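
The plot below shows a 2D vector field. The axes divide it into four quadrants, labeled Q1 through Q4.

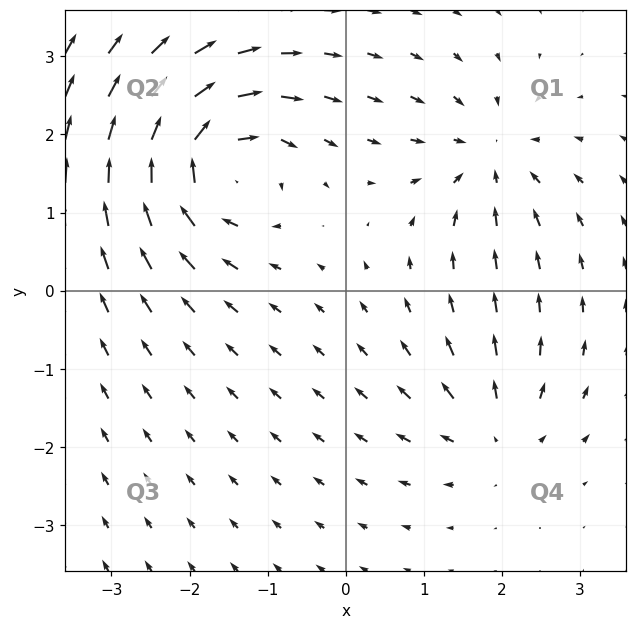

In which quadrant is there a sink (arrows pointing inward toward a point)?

Q1

The sink sits at approximately (1.8, 1.7), which lies in quadrant Q1. The divergence there is about -4, negative as expected for a sink.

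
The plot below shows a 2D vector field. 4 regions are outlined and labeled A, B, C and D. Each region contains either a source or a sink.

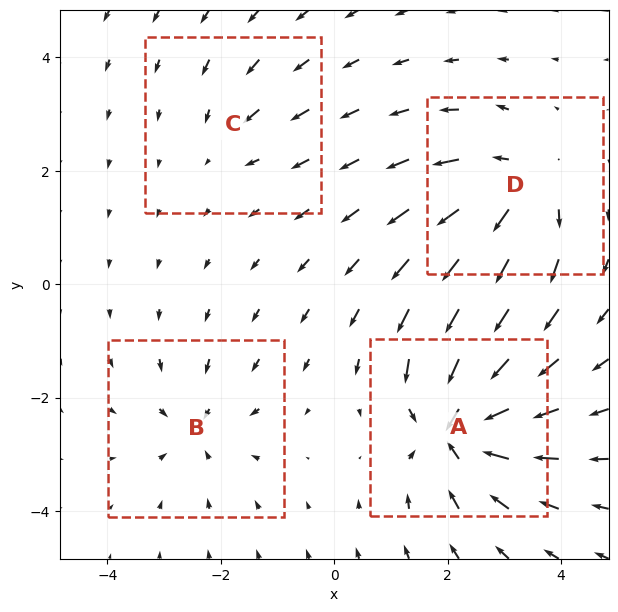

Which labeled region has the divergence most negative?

A

Divergence at each region's feature centre — A: about -8, B: about -4, C: about -3, D: about +6. Region A is most negative.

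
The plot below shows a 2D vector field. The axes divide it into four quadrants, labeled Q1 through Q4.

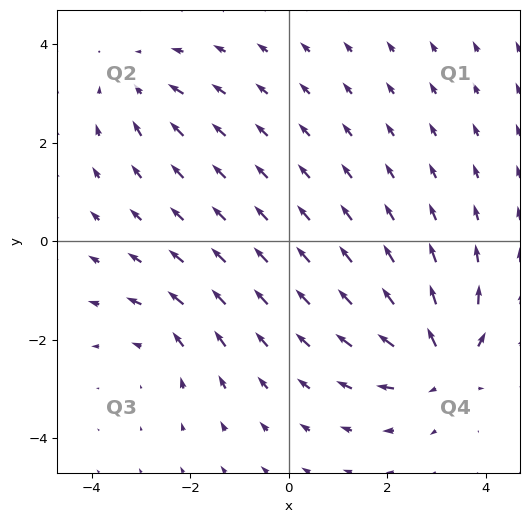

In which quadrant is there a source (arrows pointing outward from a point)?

The source sits at approximately (3.1, -2.5), which lies in quadrant Q4. The divergence there is about +6, positive as expected for a source.

Q4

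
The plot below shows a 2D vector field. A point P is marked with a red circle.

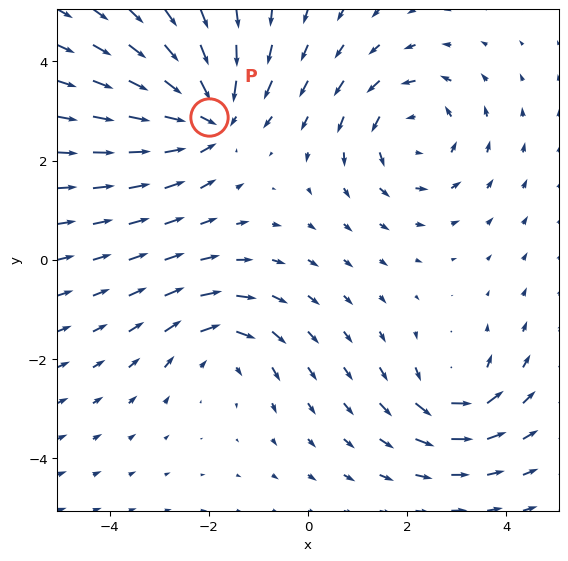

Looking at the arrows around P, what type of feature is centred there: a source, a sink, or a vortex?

sink

At P (-2.0, 2.9) the arrows converge inward. Divergence about -4, curl ≈0 — negative divergence with near-zero curl is a sink.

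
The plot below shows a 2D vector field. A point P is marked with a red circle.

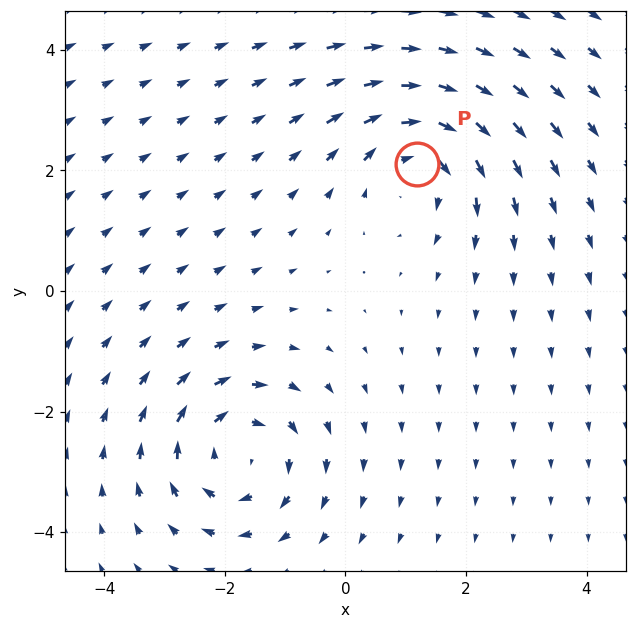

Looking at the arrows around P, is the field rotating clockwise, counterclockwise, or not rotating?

Near P at (1.2, 2.1) the arrows circulate clockwise. The curl (z-component) there is about -5; negative curl means clockwise rotation.

clockwise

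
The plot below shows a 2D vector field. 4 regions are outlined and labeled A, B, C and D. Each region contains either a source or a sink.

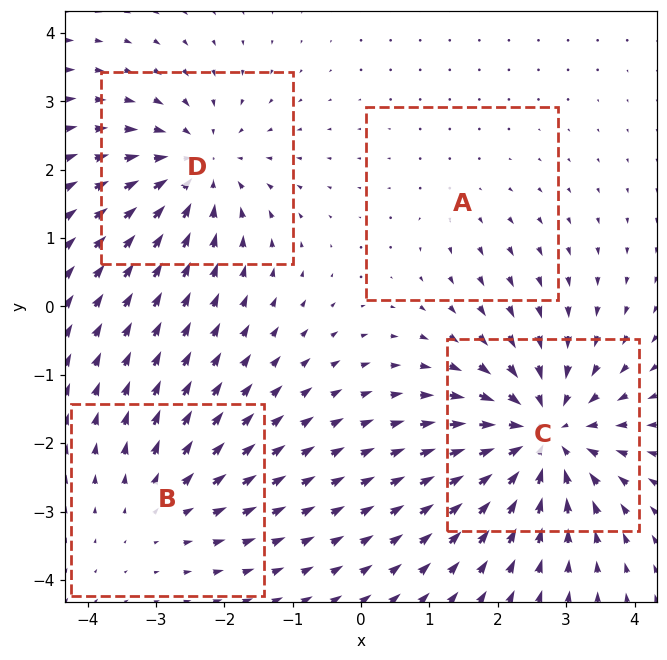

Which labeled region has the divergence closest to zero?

A

Divergence at each region's feature centre — A: about +2, B: about +3, C: about -7, D: about -5. Region A is closest to zero.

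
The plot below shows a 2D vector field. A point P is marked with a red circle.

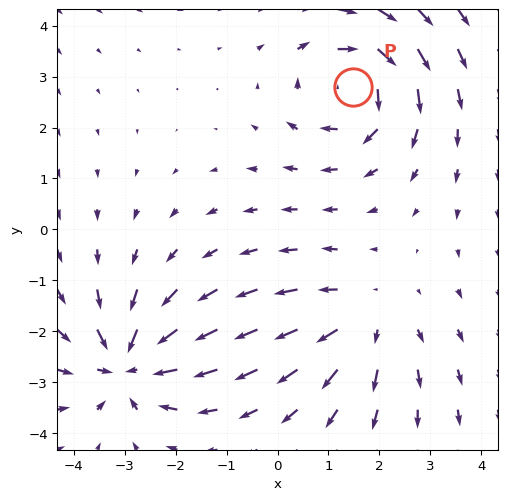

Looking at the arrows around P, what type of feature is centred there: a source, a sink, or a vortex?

vortex

At P (1.5, 2.8) the arrows circulate clockwise. Divergence ≈0, curl about -4 — near-zero divergence with nonzero curl is a vortex.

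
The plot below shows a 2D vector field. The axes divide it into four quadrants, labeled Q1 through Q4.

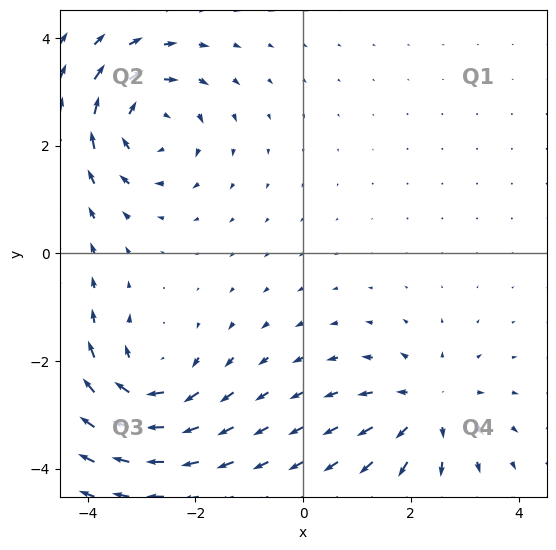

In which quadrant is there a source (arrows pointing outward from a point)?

The source sits at approximately (2.3, -2.9), which lies in quadrant Q4. The divergence there is about +4, positive as expected for a source.

Q4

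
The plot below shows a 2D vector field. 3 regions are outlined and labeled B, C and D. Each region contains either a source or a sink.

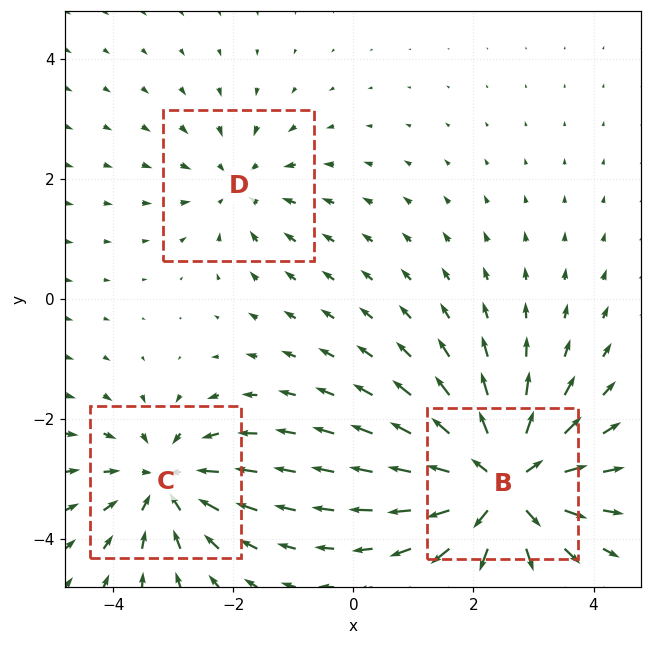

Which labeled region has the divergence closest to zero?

Divergence at each region's feature centre — B: about +5, C: about -4, D: about -2. Region D is closest to zero.

D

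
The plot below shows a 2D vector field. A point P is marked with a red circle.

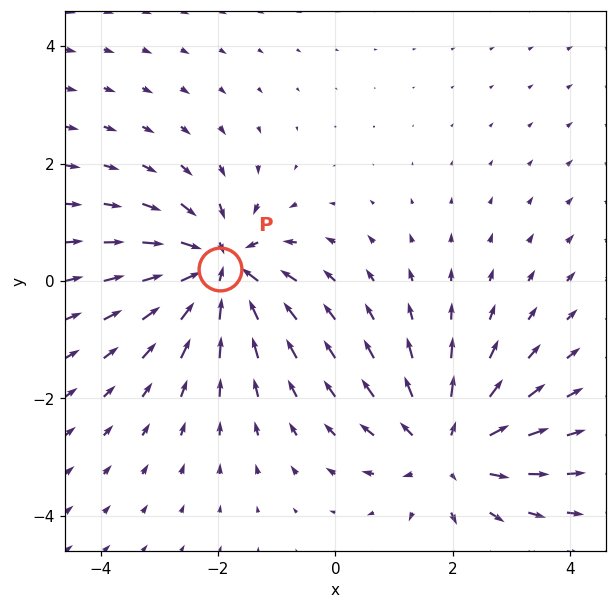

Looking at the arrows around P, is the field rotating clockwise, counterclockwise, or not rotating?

not rotating

Near P at (-2.0, 0.2) the arrows show no circulation. The curl there is ≈0.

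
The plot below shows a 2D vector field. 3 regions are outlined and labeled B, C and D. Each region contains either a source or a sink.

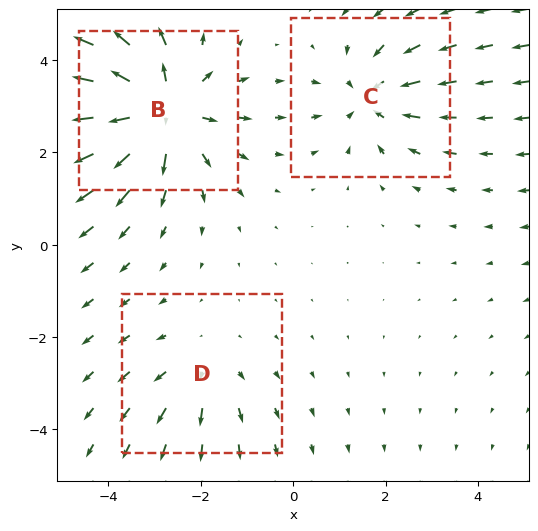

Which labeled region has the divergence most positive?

Divergence at each region's feature centre — B: about +5, C: about -3, D: about +2. Region B is most positive.

B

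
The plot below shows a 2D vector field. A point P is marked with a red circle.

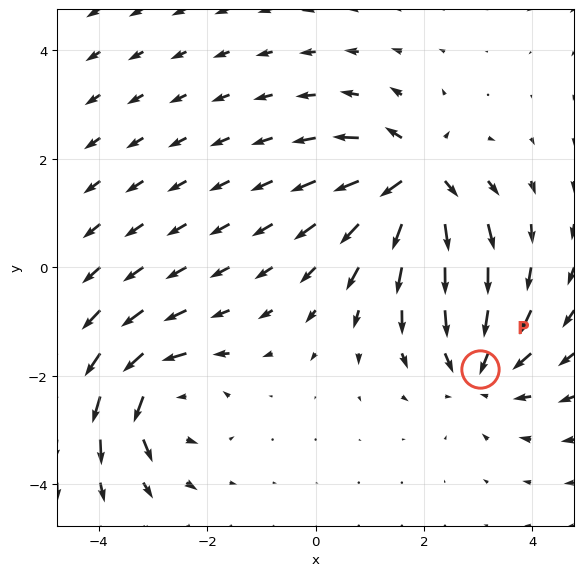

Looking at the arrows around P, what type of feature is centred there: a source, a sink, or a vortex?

sink

At P (3.0, -1.9) the arrows converge inward. Divergence about -4, curl ≈0 — negative divergence with near-zero curl is a sink.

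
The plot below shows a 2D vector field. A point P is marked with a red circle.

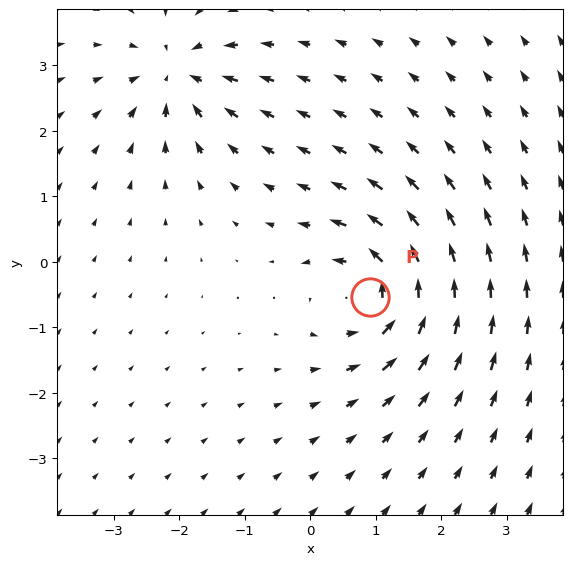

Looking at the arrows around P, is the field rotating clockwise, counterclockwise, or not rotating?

counterclockwise

Near P at (0.9, -0.5) the arrows circulate counterclockwise. The curl (z-component) there is about +6; positive curl means counterclockwise rotation.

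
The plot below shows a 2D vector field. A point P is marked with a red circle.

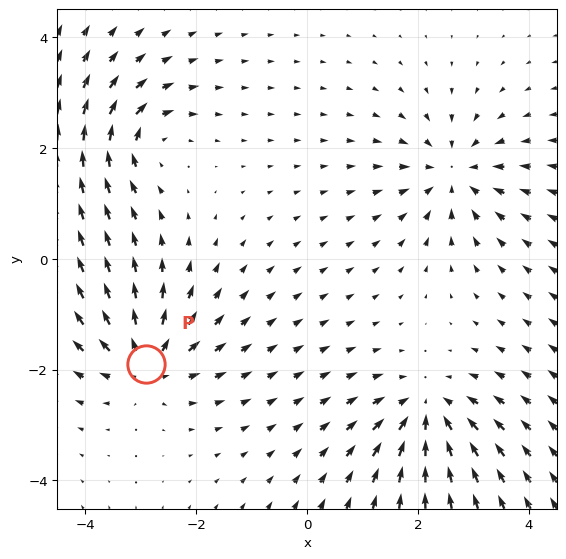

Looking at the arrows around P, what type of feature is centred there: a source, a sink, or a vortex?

At P (-2.9, -1.9) the arrows spread outward. Divergence about +5, curl ≈0 — positive divergence with near-zero curl is a source.

source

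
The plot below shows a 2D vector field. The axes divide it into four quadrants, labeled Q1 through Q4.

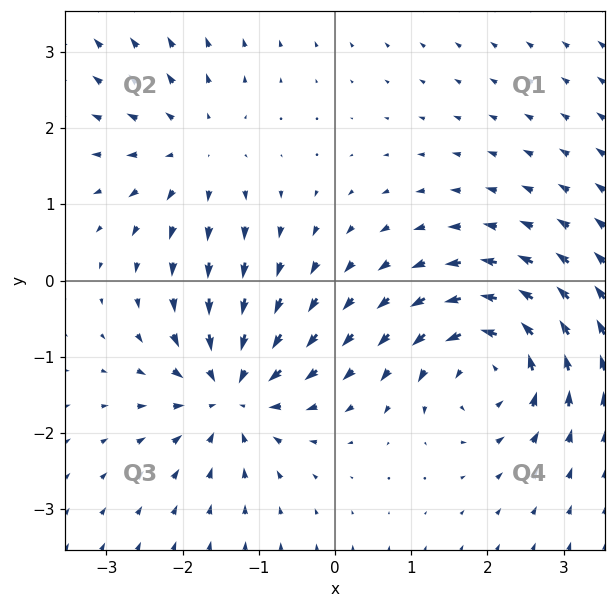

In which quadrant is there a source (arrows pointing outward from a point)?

Q2

The source sits at approximately (-1.8, 1.7), which lies in quadrant Q2. The divergence there is about +3, positive as expected for a source.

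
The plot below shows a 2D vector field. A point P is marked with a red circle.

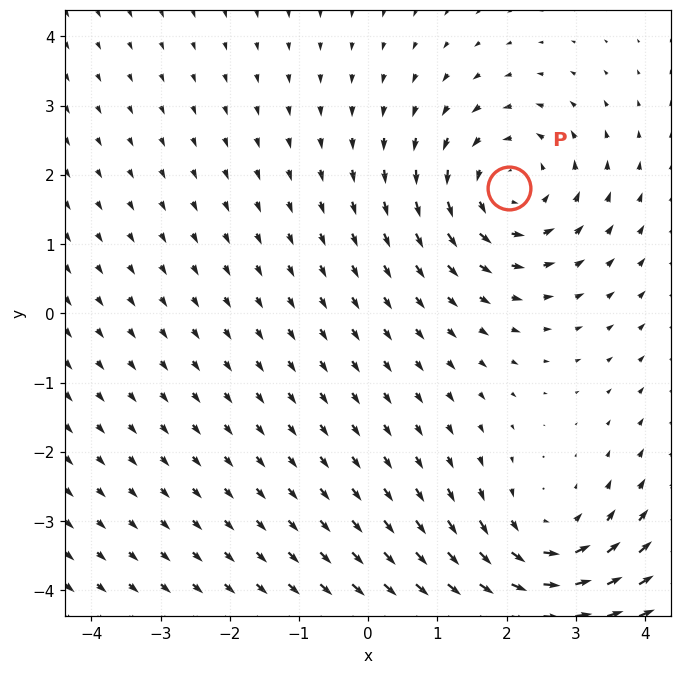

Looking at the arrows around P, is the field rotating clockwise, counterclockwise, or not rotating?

Near P at (2.0, 1.8) the arrows circulate counterclockwise. The curl (z-component) there is about +3; positive curl means counterclockwise rotation.

counterclockwise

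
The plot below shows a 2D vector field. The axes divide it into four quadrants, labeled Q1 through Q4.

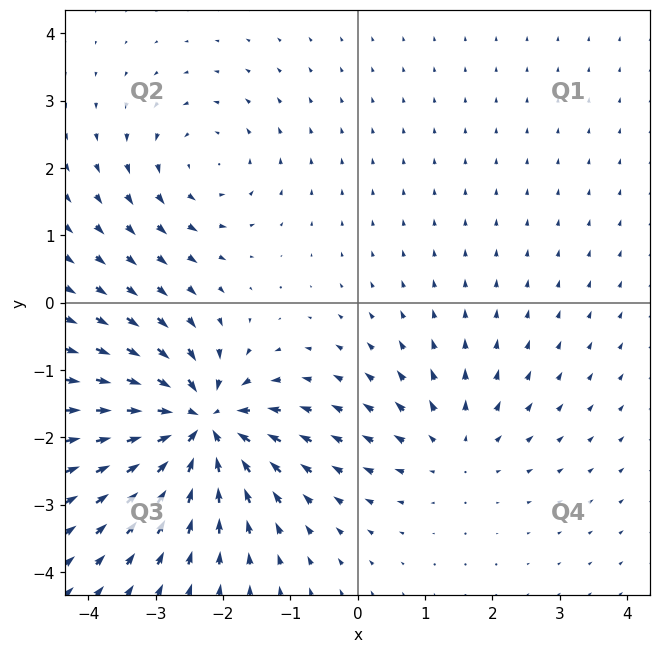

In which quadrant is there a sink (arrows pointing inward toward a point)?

Q3

The sink sits at approximately (-2.3, -1.8), which lies in quadrant Q3. The divergence there is about -7, negative as expected for a sink.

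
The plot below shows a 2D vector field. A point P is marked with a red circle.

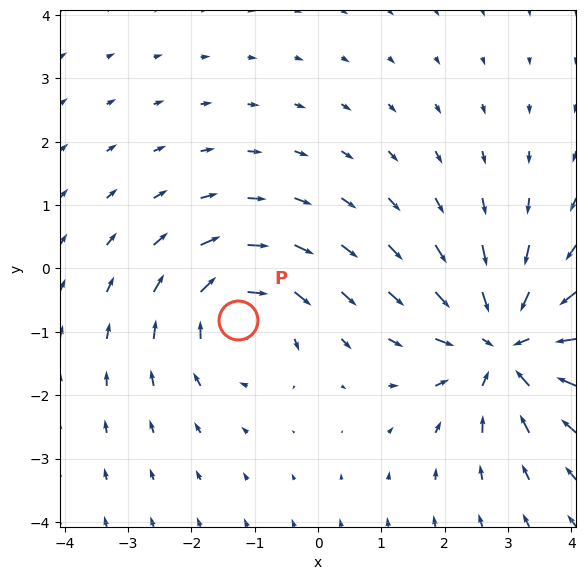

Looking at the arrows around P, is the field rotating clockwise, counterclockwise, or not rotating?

clockwise

Near P at (-1.3, -0.8) the arrows circulate clockwise. The curl (z-component) there is about -3; negative curl means clockwise rotation.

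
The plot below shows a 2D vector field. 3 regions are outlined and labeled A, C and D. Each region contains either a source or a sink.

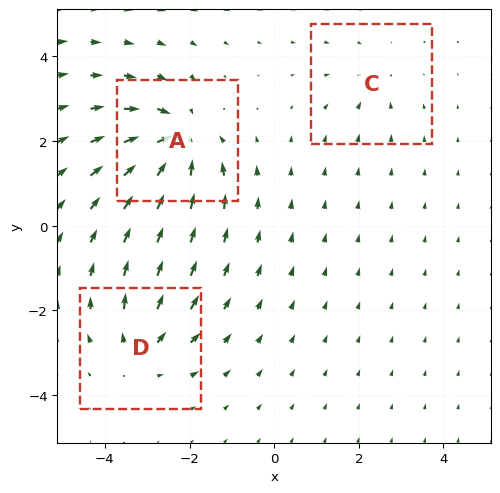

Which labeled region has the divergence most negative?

A

Divergence at each region's feature centre — A: about -6, C: about -2, D: about +4. Region A is most negative.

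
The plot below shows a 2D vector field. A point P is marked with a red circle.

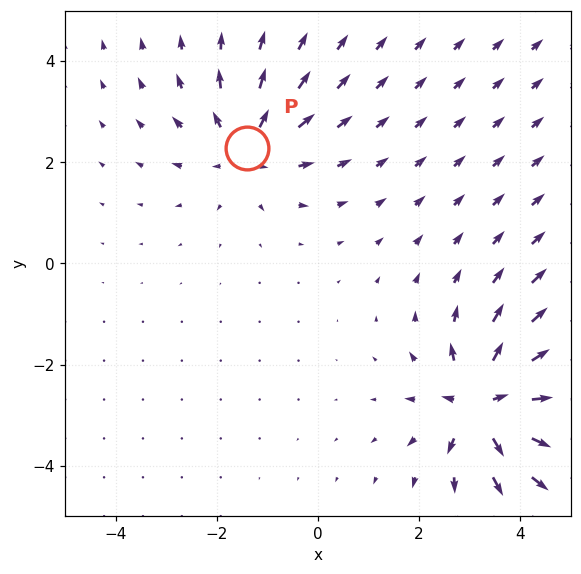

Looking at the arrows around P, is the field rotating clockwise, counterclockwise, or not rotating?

not rotating

Near P at (-1.4, 2.3) the arrows show no circulation. The curl there is ≈0.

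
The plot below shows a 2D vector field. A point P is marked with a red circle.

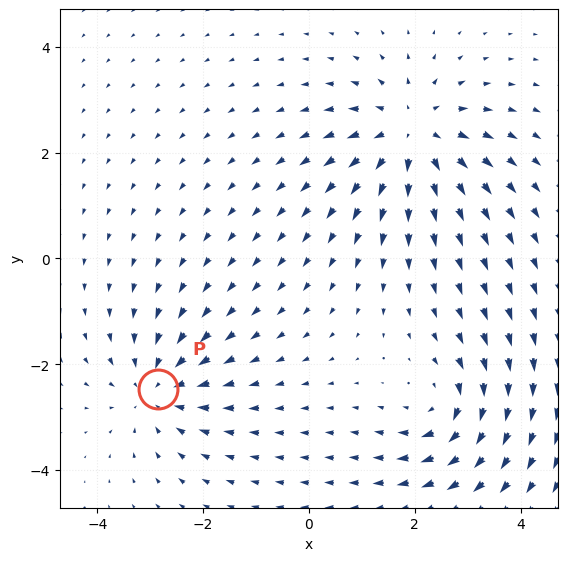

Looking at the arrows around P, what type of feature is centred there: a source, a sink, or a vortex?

sink

At P (-2.9, -2.5) the arrows converge inward. Divergence about -4, curl ≈0 — negative divergence with near-zero curl is a sink.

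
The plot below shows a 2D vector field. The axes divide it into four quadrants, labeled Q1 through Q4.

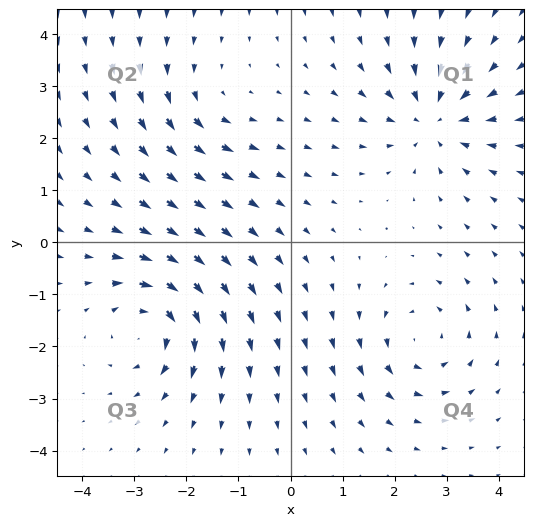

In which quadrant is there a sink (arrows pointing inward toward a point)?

Q1

The sink sits at approximately (2.8, 2.4), which lies in quadrant Q1. The divergence there is about -5, negative as expected for a sink.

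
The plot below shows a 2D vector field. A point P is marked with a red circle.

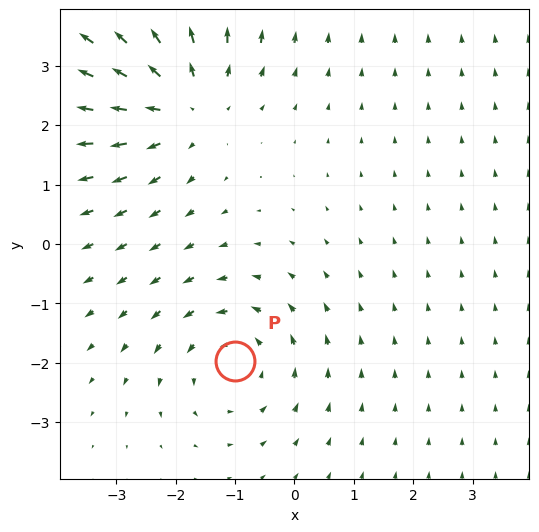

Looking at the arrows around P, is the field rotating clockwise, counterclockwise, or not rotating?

counterclockwise

Near P at (-1.0, -2.0) the arrows circulate counterclockwise. The curl (z-component) there is about +3; positive curl means counterclockwise rotation.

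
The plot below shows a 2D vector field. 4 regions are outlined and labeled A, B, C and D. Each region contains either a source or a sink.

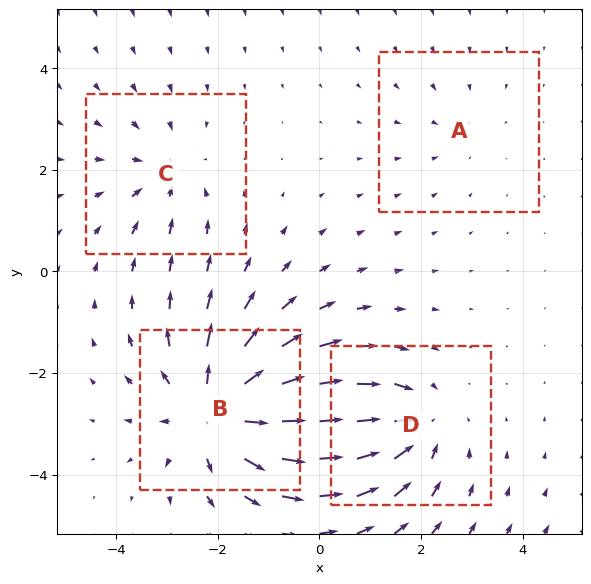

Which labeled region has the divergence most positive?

B

Divergence at each region's feature centre — A: about -2, B: about +6, C: about -3, D: about -4. Region B is most positive.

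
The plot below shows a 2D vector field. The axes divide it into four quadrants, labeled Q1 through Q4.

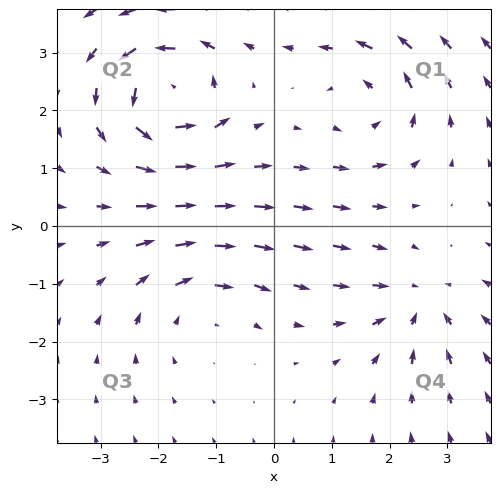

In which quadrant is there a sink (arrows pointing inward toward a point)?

The sink sits at approximately (2.5, -1.4), which lies in quadrant Q4. The divergence there is about -3, negative as expected for a sink.

Q4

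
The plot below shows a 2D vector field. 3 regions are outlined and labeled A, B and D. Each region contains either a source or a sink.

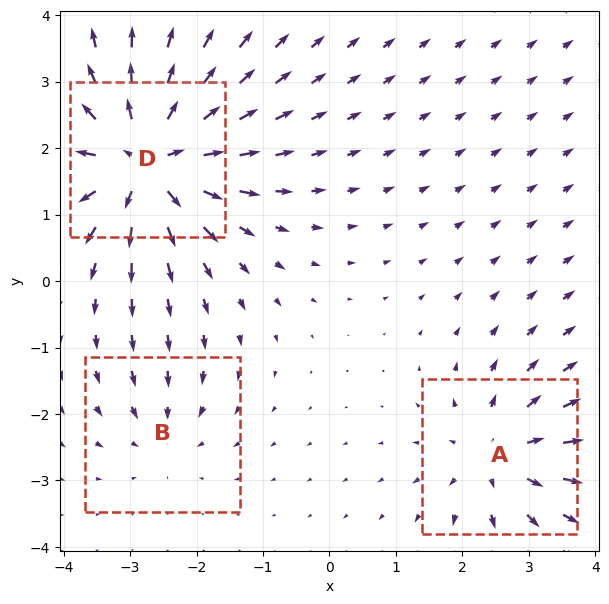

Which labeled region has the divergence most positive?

Divergence at each region's feature centre — A: about +4, B: about -2, D: about +6. Region D is most positive.

D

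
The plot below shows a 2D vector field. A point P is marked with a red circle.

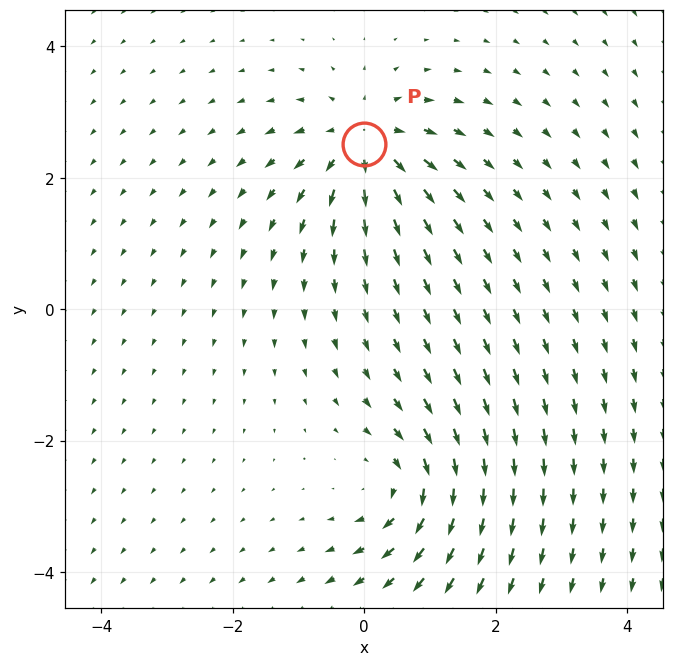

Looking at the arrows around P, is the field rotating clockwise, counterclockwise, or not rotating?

not rotating

Near P at (0.0, 2.5) the arrows show no circulation. The curl there is ≈0.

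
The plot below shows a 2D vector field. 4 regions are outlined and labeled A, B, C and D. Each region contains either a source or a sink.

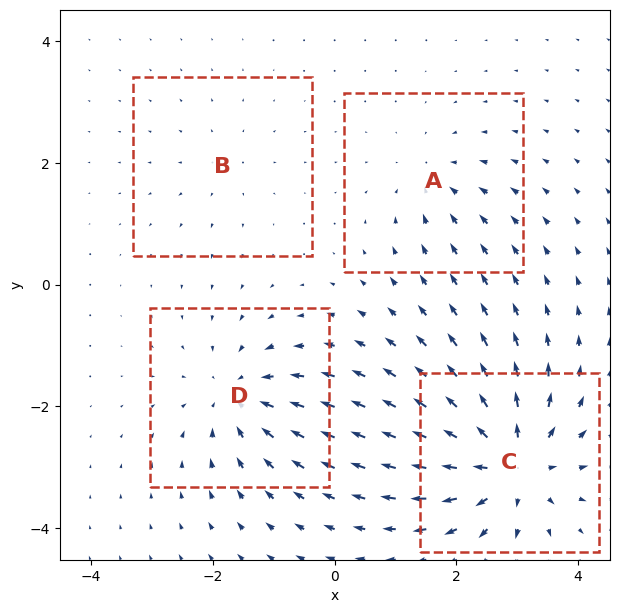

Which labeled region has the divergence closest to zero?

Divergence at each region's feature centre — A: about -3, B: about +2, C: about +8, D: about -5. Region B is closest to zero.

B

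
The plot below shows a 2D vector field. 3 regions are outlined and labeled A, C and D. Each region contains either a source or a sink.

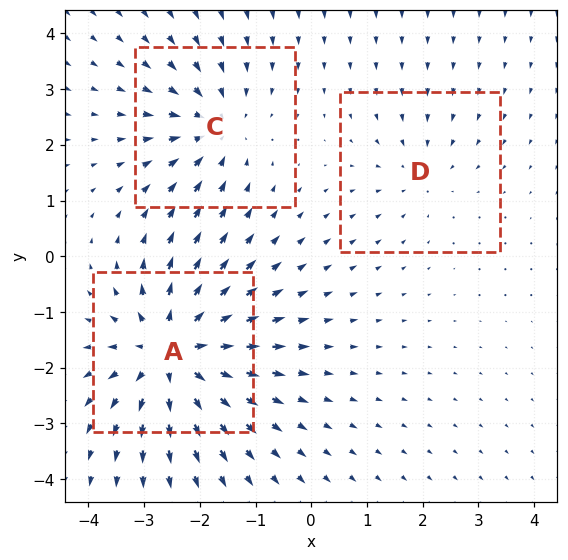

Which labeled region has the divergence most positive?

A

Divergence at each region's feature centre — A: about +5, C: about -3, D: about -2. Region A is most positive.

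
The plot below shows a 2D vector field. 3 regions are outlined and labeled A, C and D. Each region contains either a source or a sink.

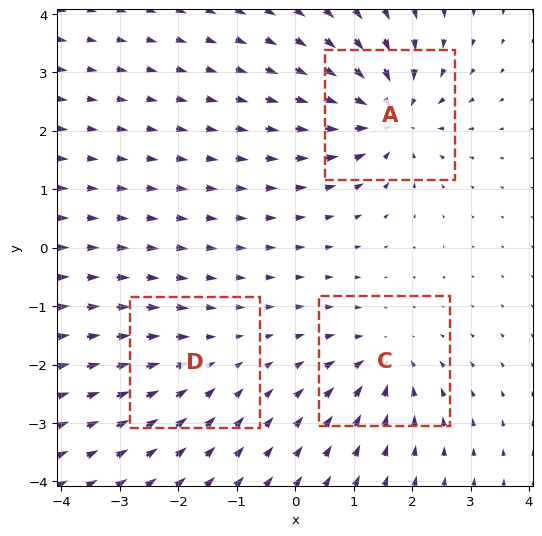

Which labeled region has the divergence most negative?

Divergence at each region's feature centre — A: about -6, C: about -4, D: about -2. Region A is most negative.

A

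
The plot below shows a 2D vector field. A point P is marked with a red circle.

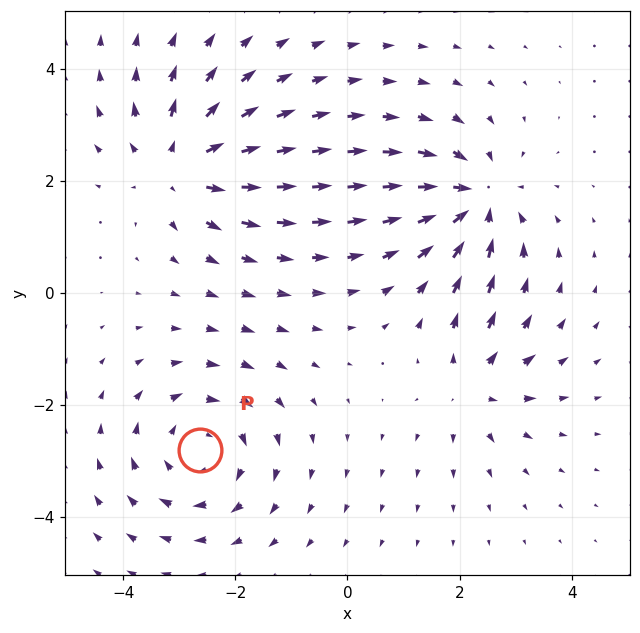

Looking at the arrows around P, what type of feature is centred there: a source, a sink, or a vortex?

At P (-2.6, -2.8) the arrows circulate clockwise. Divergence ≈0, curl about -4 — near-zero divergence with nonzero curl is a vortex.

vortex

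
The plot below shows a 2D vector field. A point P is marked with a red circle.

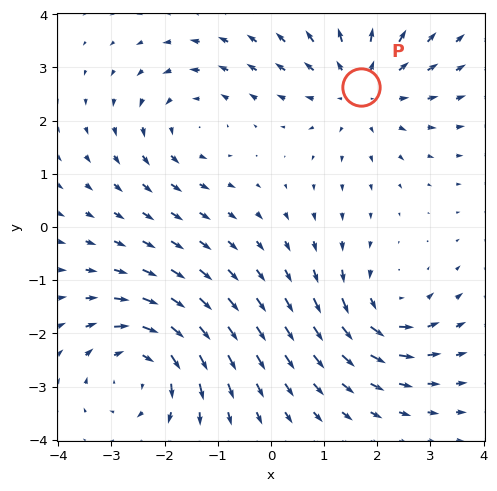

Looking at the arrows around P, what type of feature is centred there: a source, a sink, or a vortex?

source

At P (1.7, 2.6) the arrows spread outward. Divergence about +3, curl ≈0 — positive divergence with near-zero curl is a source.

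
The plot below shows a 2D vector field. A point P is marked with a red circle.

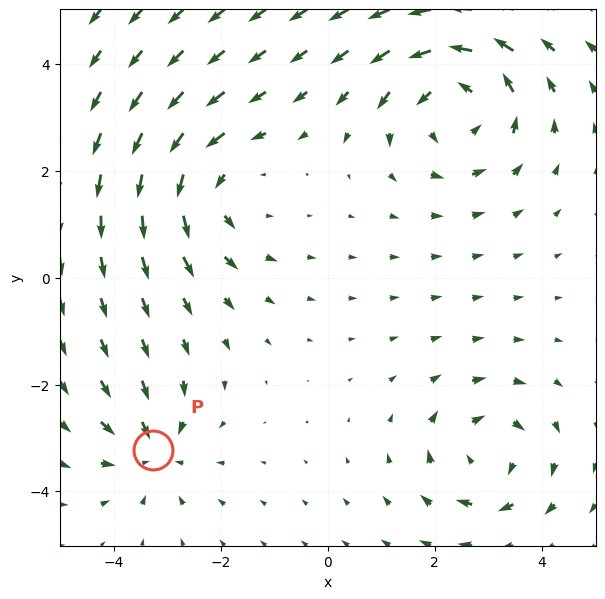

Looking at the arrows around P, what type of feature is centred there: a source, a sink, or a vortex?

At P (-3.3, -3.2) the arrows converge inward. Divergence about -3, curl ≈0 — negative divergence with near-zero curl is a sink.

sink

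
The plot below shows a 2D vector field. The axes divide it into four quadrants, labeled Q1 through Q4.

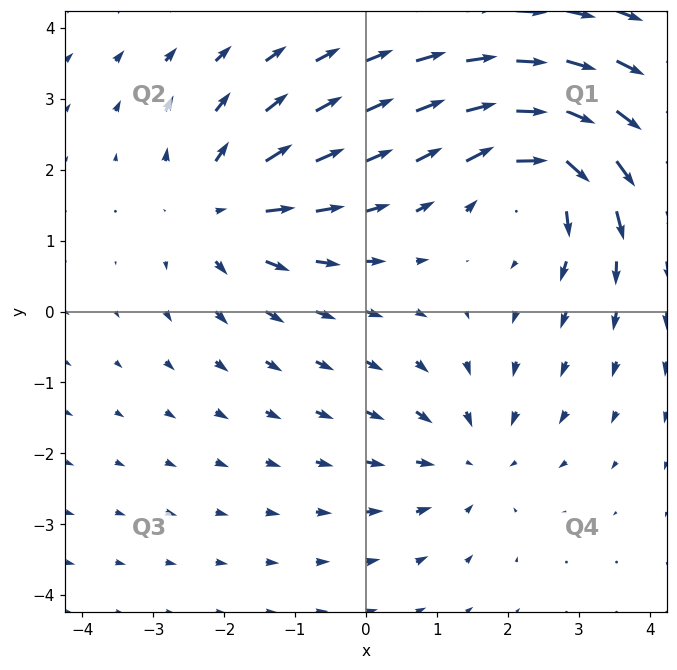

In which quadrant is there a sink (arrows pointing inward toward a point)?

The sink sits at approximately (1.5, -2.1), which lies in quadrant Q4. The divergence there is about -3, negative as expected for a sink.

Q4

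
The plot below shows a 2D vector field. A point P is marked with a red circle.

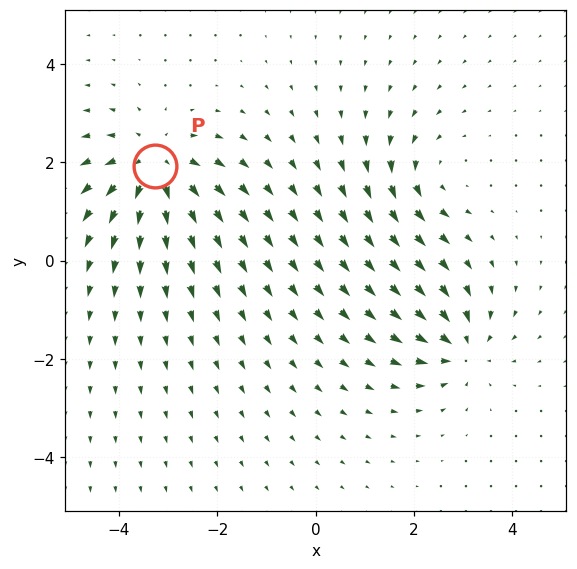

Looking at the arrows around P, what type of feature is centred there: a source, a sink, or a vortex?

source

At P (-3.3, 1.9) the arrows spread outward. Divergence about +5, curl ≈0 — positive divergence with near-zero curl is a source.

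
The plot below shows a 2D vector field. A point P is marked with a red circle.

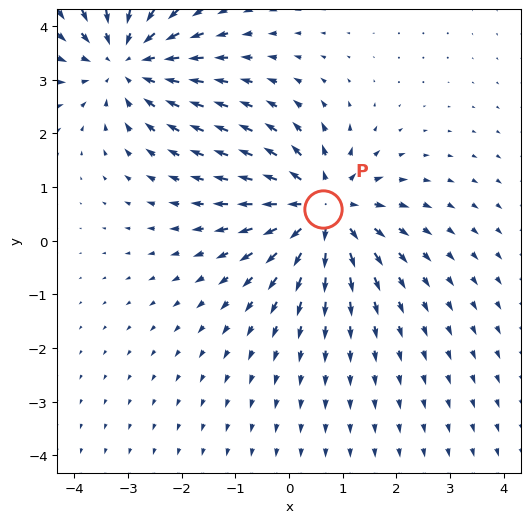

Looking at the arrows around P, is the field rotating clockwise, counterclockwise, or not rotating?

not rotating

Near P at (0.6, 0.6) the arrows show no circulation. The curl there is ≈0.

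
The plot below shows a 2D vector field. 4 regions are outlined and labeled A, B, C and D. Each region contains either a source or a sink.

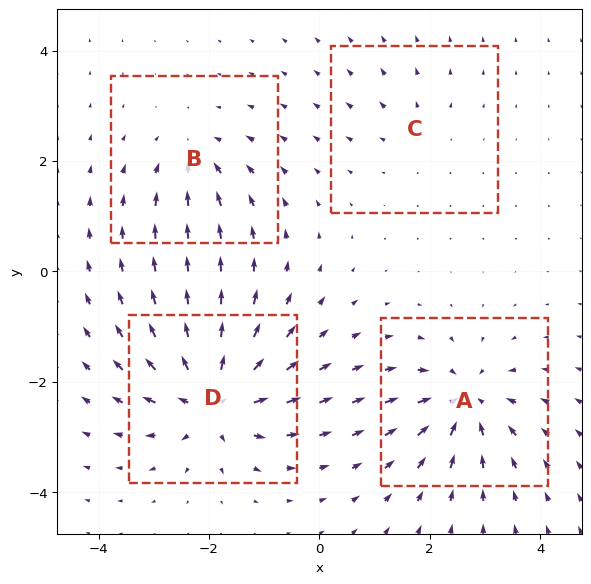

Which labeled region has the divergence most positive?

D

Divergence at each region's feature centre — A: about -6, B: about -4, C: about +2, D: about +8. Region D is most positive.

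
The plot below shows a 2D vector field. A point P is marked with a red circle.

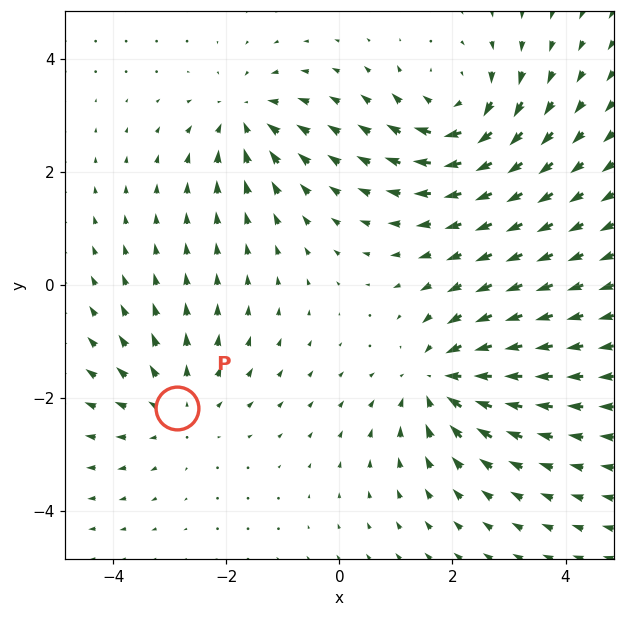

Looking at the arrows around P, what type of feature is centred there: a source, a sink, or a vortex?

At P (-2.9, -2.2) the arrows spread outward. Divergence about +3, curl ≈0 — positive divergence with near-zero curl is a source.

source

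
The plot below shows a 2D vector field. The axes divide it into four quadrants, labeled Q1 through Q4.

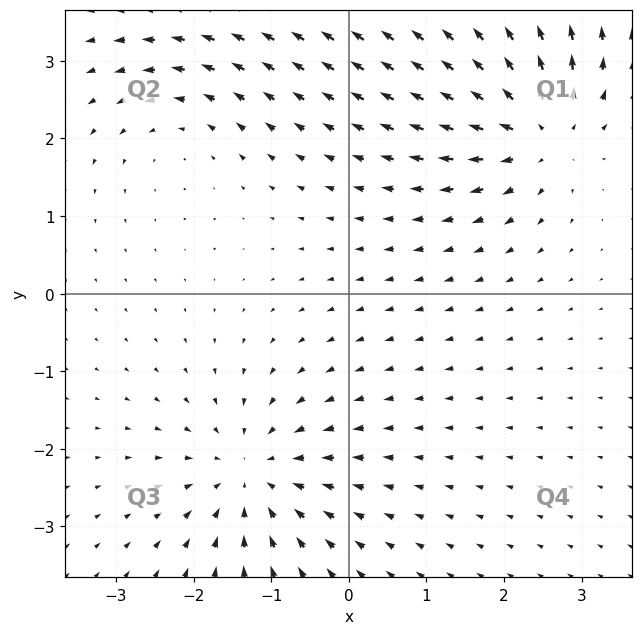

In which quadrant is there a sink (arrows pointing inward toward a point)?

Q3

The sink sits at approximately (-1.2, -2.3), which lies in quadrant Q3. The divergence there is about -5, negative as expected for a sink.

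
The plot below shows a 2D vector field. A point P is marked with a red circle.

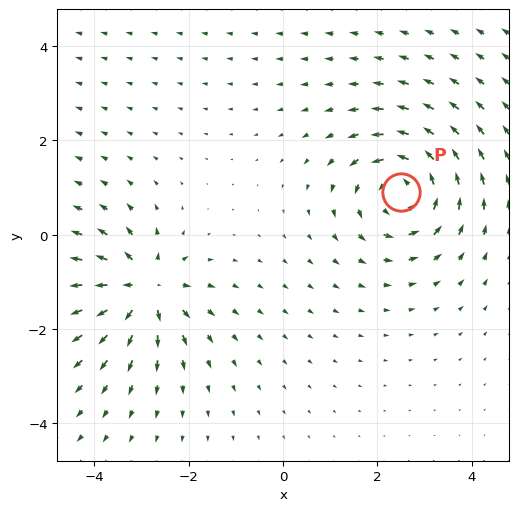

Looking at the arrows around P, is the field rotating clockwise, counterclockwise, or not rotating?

Near P at (2.5, 0.9) the arrows circulate counterclockwise. The curl (z-component) there is about +5; positive curl means counterclockwise rotation.

counterclockwise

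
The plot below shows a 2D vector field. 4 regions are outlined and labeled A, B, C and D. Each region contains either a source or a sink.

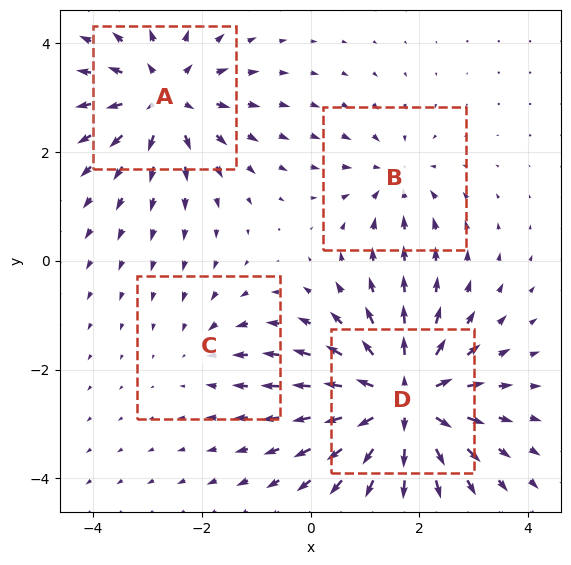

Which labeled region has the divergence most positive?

D

Divergence at each region's feature centre — A: about +5, B: about -3, C: about -2, D: about +8. Region D is most positive.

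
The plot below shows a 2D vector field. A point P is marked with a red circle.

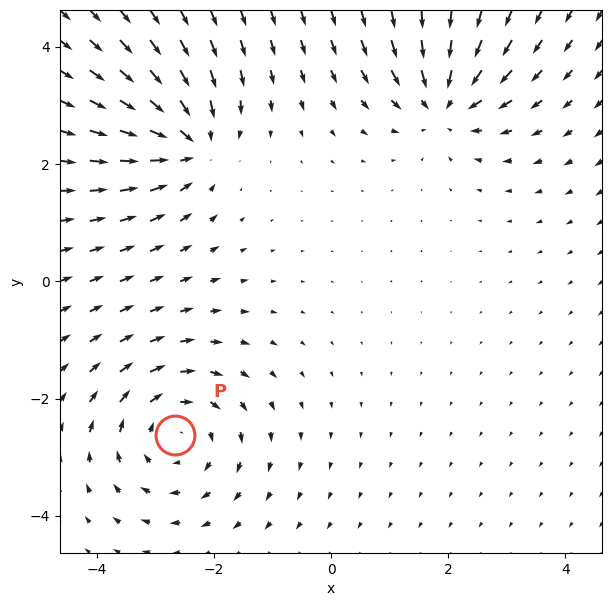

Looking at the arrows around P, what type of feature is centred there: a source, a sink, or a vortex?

vortex

At P (-2.7, -2.6) the arrows circulate clockwise. Divergence ≈0, curl about -4 — near-zero divergence with nonzero curl is a vortex.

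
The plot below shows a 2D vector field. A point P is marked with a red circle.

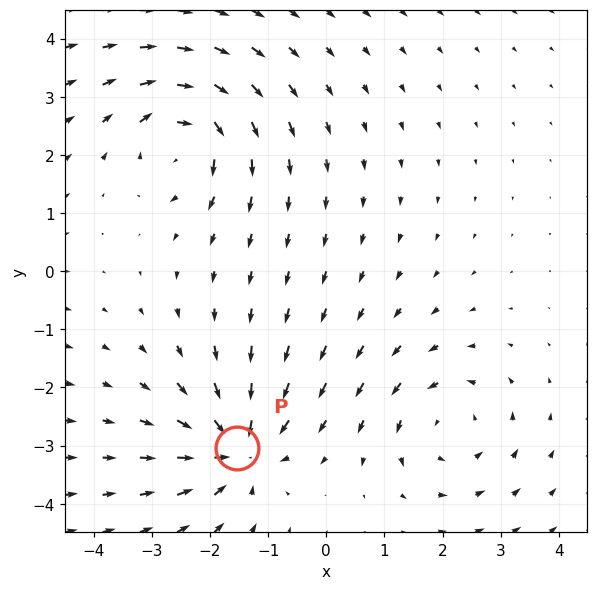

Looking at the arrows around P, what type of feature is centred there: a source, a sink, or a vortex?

sink

At P (-1.5, -3.0) the arrows converge inward. Divergence about -5, curl ≈0 — negative divergence with near-zero curl is a sink.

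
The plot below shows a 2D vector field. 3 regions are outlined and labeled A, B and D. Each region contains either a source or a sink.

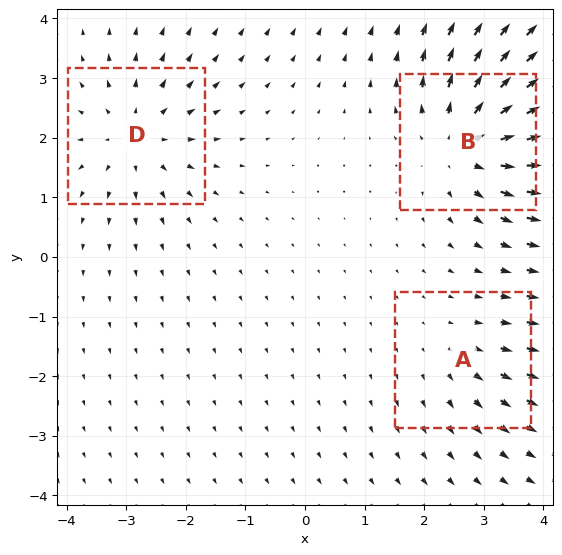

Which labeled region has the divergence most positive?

Divergence at each region's feature centre — A: about +2, B: about +5, D: about +4. Region B is most positive.

B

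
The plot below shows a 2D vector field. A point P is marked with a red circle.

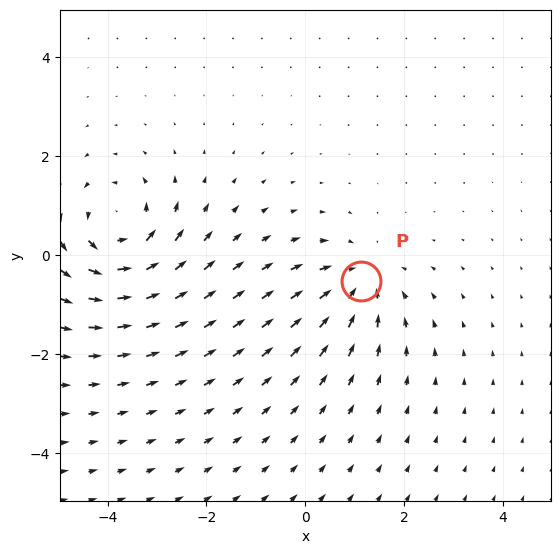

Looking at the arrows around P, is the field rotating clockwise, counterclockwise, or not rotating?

not rotating

Near P at (1.1, -0.5) the arrows show no circulation. The curl there is ≈0.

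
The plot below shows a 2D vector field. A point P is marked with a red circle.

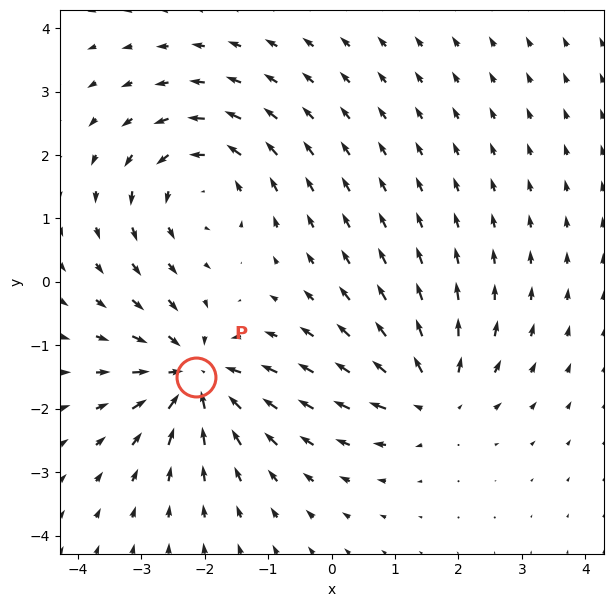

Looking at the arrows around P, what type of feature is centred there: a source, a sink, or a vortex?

sink

At P (-2.1, -1.5) the arrows converge inward. Divergence about -6, curl ≈0 — negative divergence with near-zero curl is a sink.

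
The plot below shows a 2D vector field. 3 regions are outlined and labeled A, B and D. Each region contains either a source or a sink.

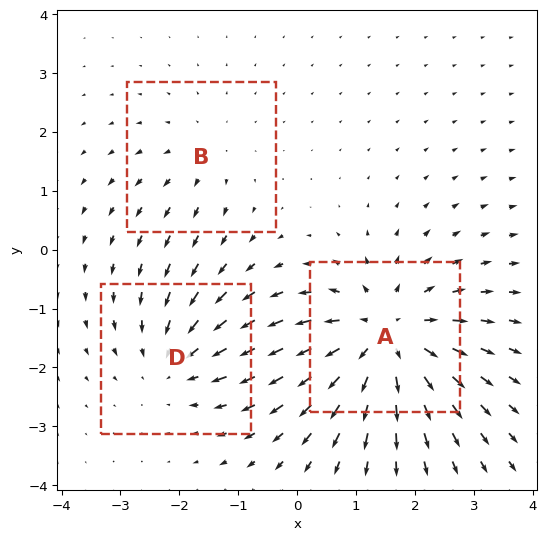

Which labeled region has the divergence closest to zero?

B

Divergence at each region's feature centre — A: about +5, B: about +2, D: about -3. Region B is closest to zero.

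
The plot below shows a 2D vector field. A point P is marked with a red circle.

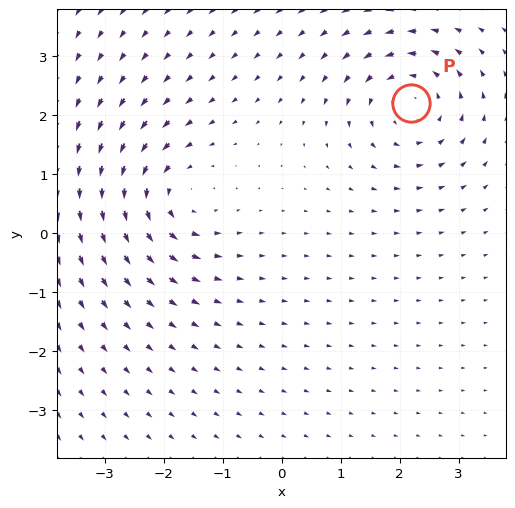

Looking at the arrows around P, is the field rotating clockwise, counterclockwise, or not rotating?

counterclockwise

Near P at (2.2, 2.2) the arrows circulate counterclockwise. The curl (z-component) there is about +4; positive curl means counterclockwise rotation.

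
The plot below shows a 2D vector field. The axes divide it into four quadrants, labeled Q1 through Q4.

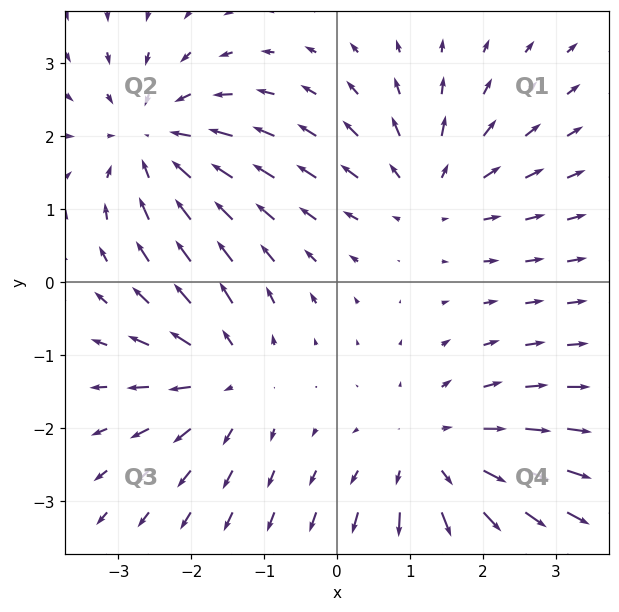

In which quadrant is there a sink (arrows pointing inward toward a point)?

Q2

The sink sits at approximately (-2.5, 1.9), which lies in quadrant Q2. The divergence there is about -4, negative as expected for a sink.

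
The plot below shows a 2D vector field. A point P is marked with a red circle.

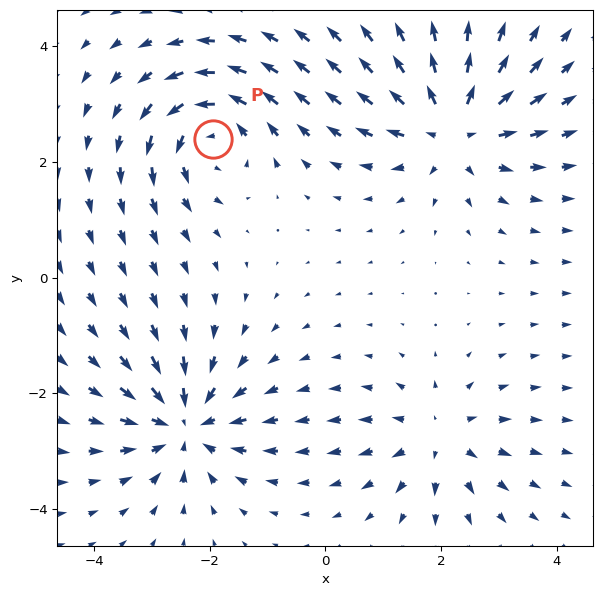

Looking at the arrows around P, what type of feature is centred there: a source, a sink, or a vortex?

At P (-1.9, 2.4) the arrows circulate counterclockwise. Divergence ≈0, curl about +5 — near-zero divergence with nonzero curl is a vortex.

vortex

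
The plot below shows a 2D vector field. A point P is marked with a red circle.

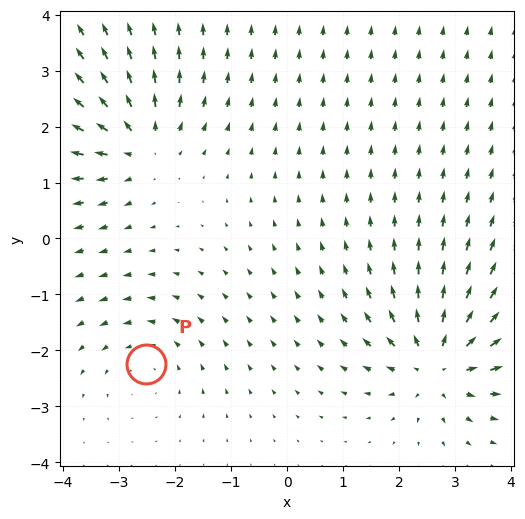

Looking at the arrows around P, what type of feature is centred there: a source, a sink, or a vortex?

vortex

At P (-2.5, -2.2) the arrows circulate counterclockwise. Divergence ≈0, curl about +3 — near-zero divergence with nonzero curl is a vortex.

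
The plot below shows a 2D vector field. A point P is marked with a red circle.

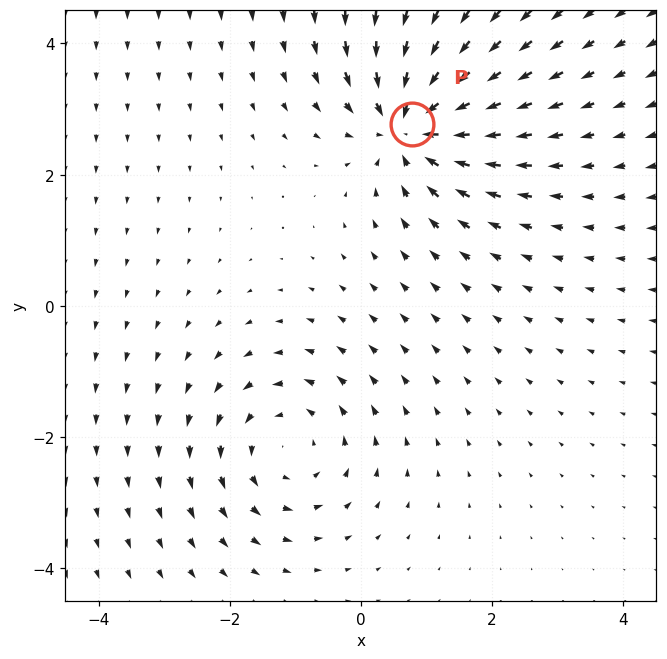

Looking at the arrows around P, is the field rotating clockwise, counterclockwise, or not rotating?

not rotating

Near P at (0.8, 2.8) the arrows show no circulation. The curl there is ≈0.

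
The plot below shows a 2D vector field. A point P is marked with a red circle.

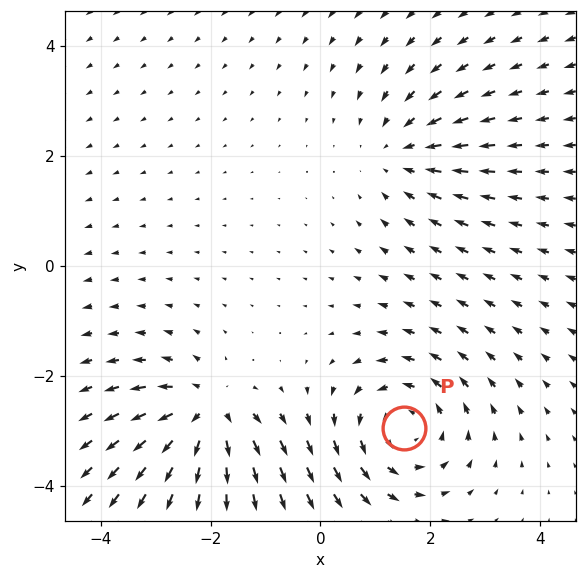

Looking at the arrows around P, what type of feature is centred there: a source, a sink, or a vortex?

vortex

At P (1.5, -2.9) the arrows circulate counterclockwise. Divergence ≈0, curl about +3 — near-zero divergence with nonzero curl is a vortex.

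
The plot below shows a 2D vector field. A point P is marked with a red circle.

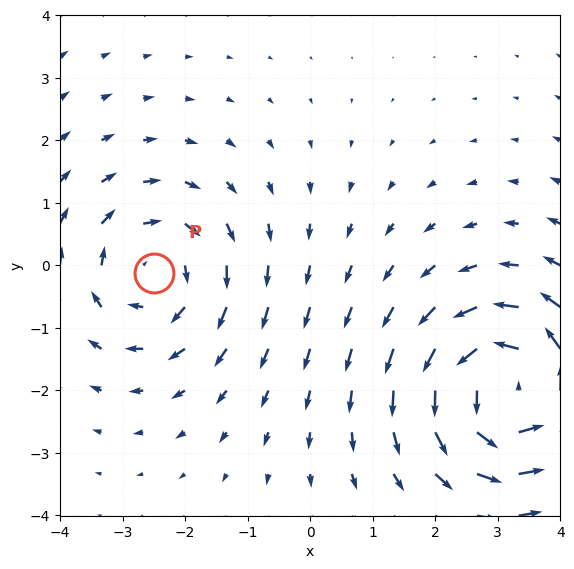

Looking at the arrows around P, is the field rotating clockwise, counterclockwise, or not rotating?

Near P at (-2.5, -0.1) the arrows circulate clockwise. The curl (z-component) there is about -3; negative curl means clockwise rotation.

clockwise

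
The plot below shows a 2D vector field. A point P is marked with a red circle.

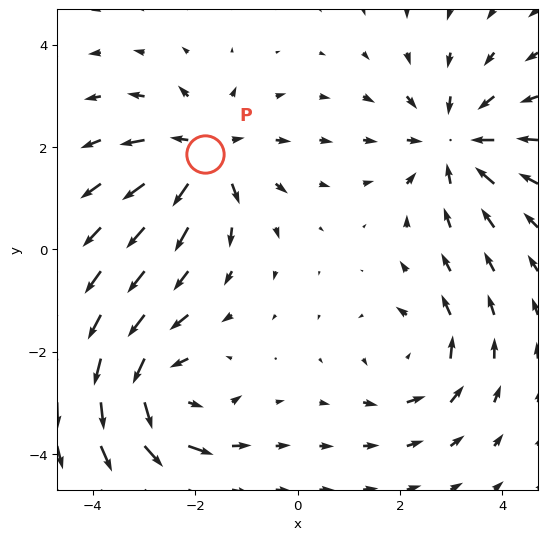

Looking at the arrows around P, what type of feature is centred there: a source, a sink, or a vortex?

source

At P (-1.8, 1.9) the arrows spread outward. Divergence about +5, curl ≈0 — positive divergence with near-zero curl is a source.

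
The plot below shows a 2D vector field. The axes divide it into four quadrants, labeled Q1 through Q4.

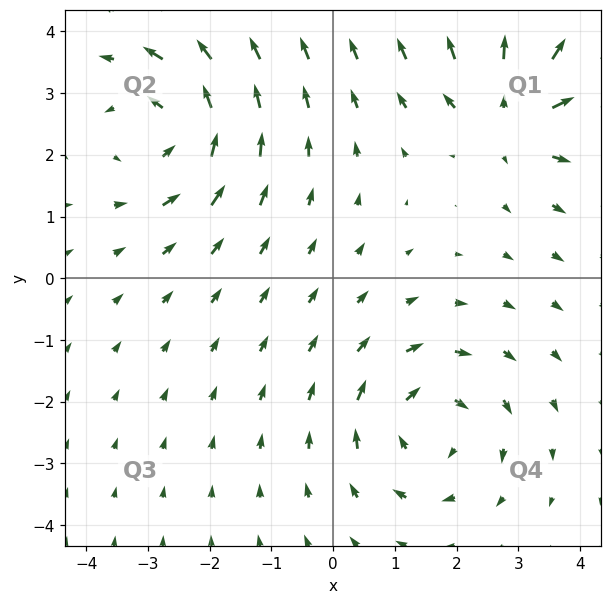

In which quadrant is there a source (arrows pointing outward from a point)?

The source sits at approximately (2.9, 2.7), which lies in quadrant Q1. The divergence there is about +5, positive as expected for a source.

Q1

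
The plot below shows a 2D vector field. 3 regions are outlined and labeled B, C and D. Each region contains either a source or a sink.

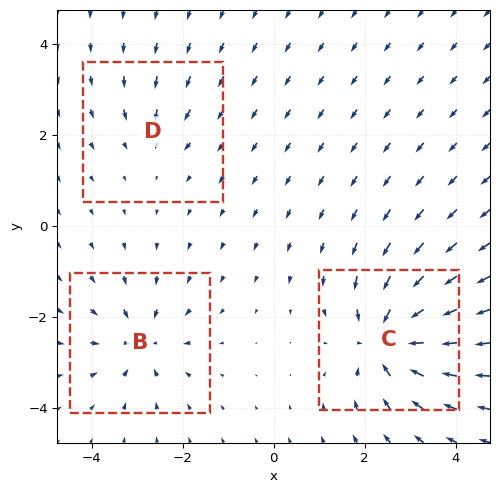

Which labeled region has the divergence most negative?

C

Divergence at each region's feature centre — B: about -4, C: about -6, D: about -2. Region C is most negative.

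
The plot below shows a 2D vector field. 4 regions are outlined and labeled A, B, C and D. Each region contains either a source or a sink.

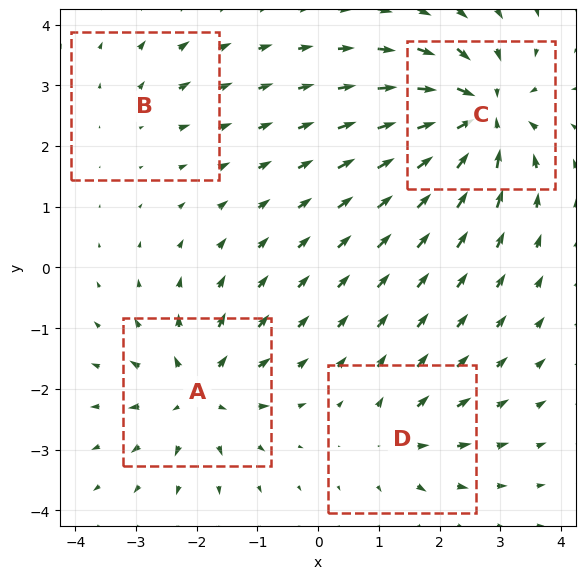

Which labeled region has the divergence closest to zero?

B

Divergence at each region's feature centre — A: about +6, B: about +2, C: about -8, D: about +4. Region B is closest to zero.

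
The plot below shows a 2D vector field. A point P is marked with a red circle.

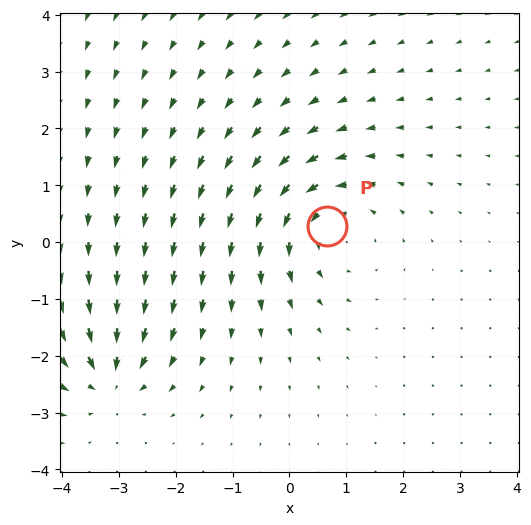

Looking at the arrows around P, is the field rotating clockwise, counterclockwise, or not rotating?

counterclockwise

Near P at (0.7, 0.3) the arrows circulate counterclockwise. The curl (z-component) there is about +4; positive curl means counterclockwise rotation.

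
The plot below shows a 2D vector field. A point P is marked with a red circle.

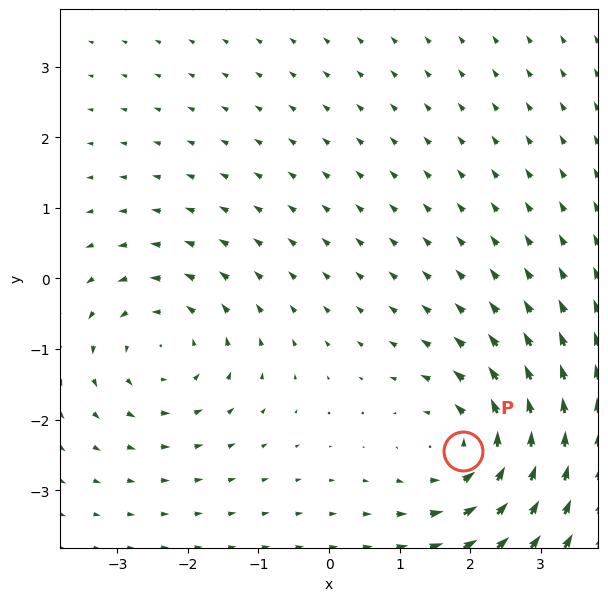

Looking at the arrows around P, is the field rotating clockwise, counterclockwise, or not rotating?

Near P at (1.9, -2.4) the arrows circulate counterclockwise. The curl (z-component) there is about +4; positive curl means counterclockwise rotation.

counterclockwise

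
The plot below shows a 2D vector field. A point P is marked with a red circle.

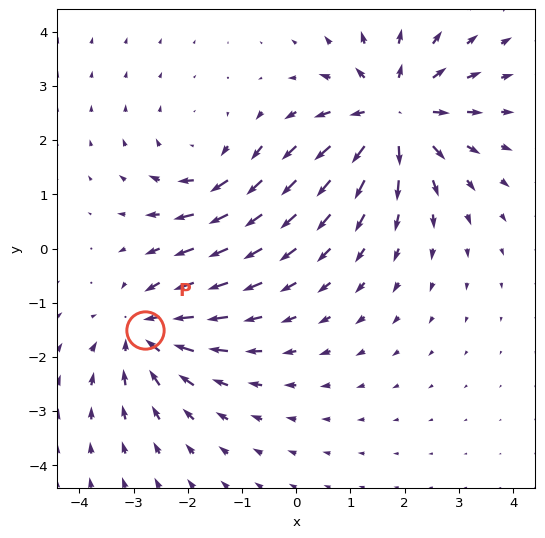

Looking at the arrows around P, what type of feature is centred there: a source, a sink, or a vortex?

sink

At P (-2.8, -1.5) the arrows converge inward. Divergence about -4, curl ≈0 — negative divergence with near-zero curl is a sink.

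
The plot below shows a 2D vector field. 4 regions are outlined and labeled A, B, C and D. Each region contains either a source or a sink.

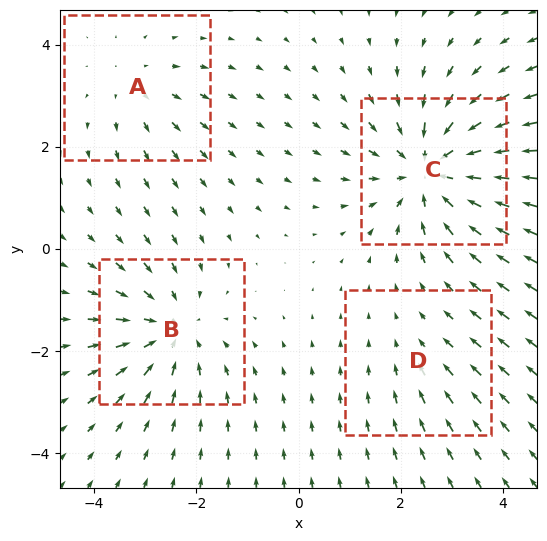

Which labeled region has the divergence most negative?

Divergence at each region's feature centre — A: about +3, B: about -5, C: about -6, D: about -2. Region C is most negative.

C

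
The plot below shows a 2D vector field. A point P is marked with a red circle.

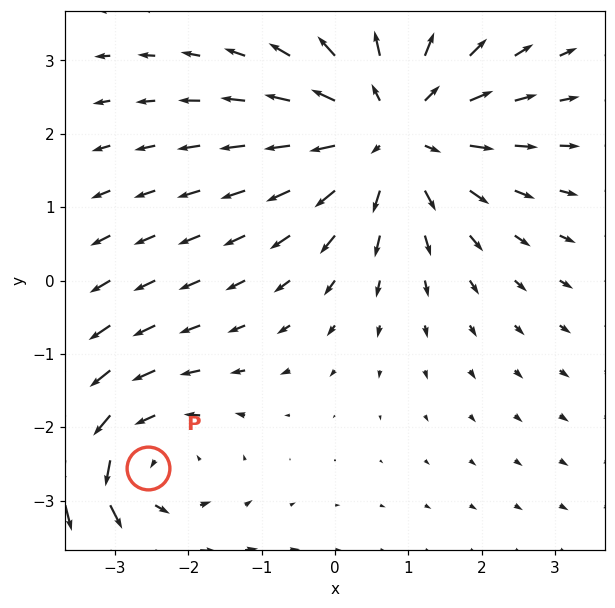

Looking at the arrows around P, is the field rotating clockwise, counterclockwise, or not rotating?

counterclockwise

Near P at (-2.5, -2.6) the arrows circulate counterclockwise. The curl (z-component) there is about +3; positive curl means counterclockwise rotation.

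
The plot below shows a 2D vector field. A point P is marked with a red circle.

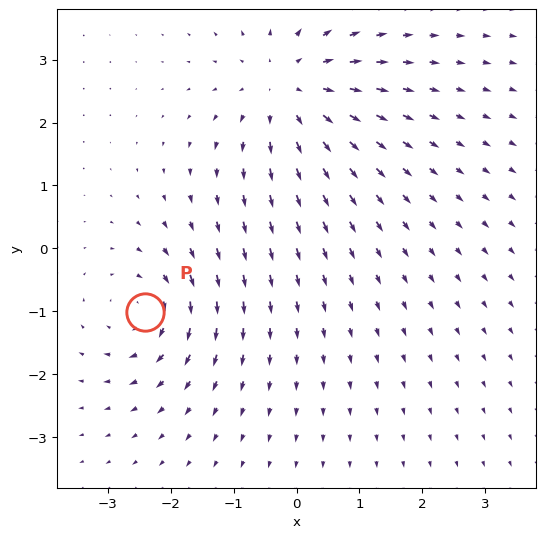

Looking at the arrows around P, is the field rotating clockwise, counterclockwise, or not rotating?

Near P at (-2.4, -1.0) the arrows circulate clockwise. The curl (z-component) there is about -4; negative curl means clockwise rotation.

clockwise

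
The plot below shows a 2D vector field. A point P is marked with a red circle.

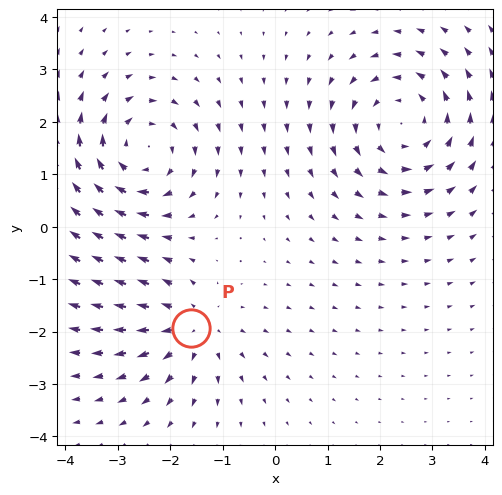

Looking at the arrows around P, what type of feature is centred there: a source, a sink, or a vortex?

At P (-1.6, -1.9) the arrows spread outward. Divergence about +4, curl ≈0 — positive divergence with near-zero curl is a source.

source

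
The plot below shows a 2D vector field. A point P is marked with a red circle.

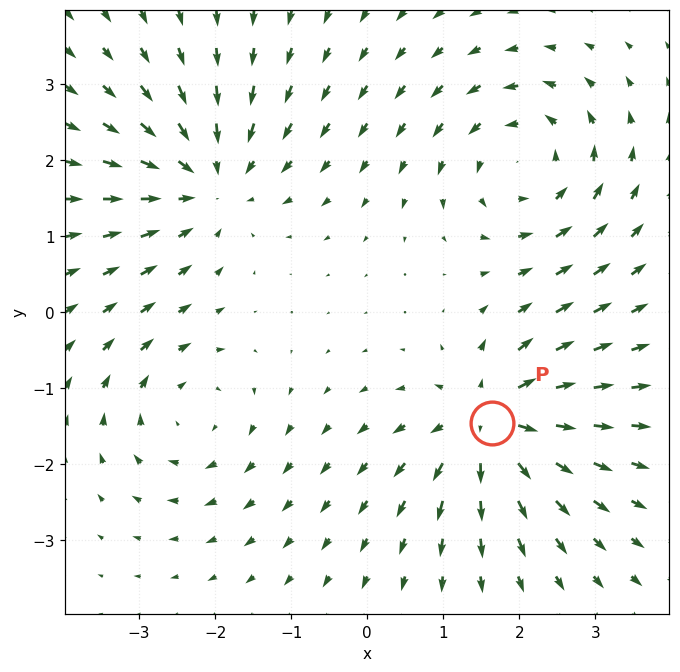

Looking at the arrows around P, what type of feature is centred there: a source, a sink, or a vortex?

source

At P (1.6, -1.5) the arrows spread outward. Divergence about +7, curl ≈0 — positive divergence with near-zero curl is a source.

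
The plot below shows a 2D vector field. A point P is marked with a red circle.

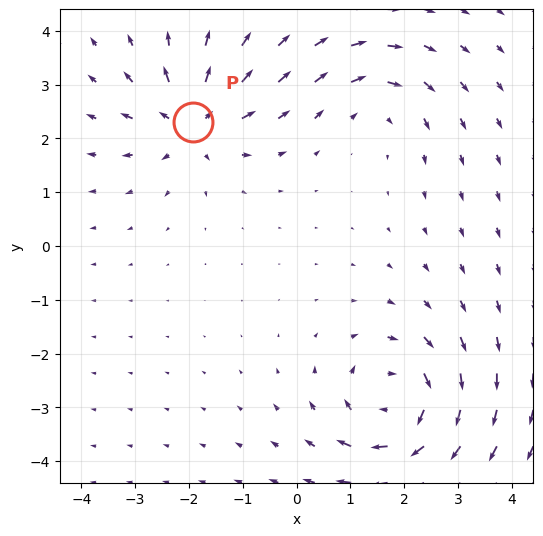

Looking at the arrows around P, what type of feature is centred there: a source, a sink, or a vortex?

At P (-1.9, 2.3) the arrows spread outward. Divergence about +5, curl ≈0 — positive divergence with near-zero curl is a source.

source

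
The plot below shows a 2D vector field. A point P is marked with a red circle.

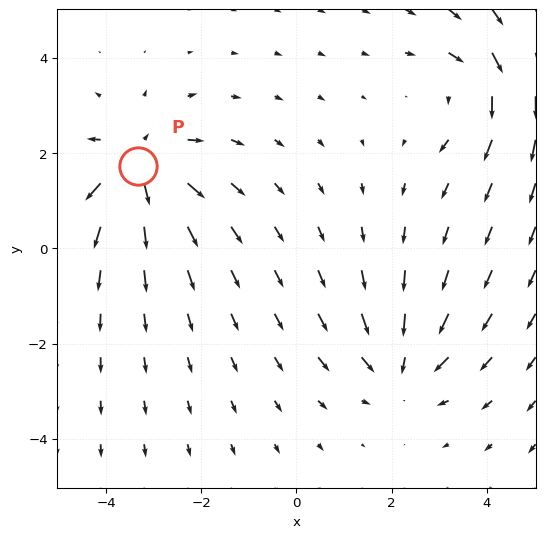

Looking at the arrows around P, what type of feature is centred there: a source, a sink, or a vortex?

source

At P (-3.3, 1.7) the arrows spread outward. Divergence about +5, curl ≈0 — positive divergence with near-zero curl is a source.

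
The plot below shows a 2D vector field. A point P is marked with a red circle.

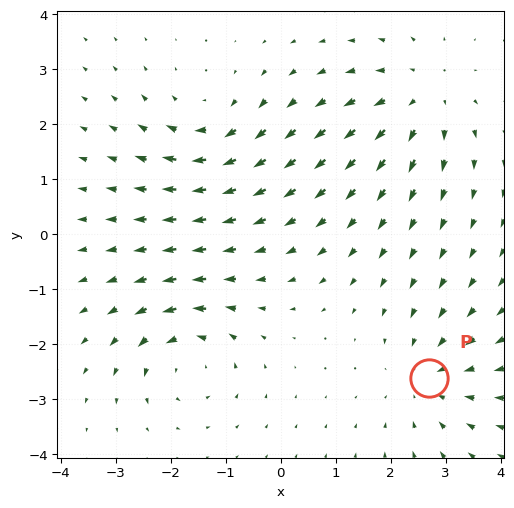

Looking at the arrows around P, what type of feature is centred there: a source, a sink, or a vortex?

sink

At P (2.7, -2.6) the arrows converge inward. Divergence about -4, curl ≈0 — negative divergence with near-zero curl is a sink.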